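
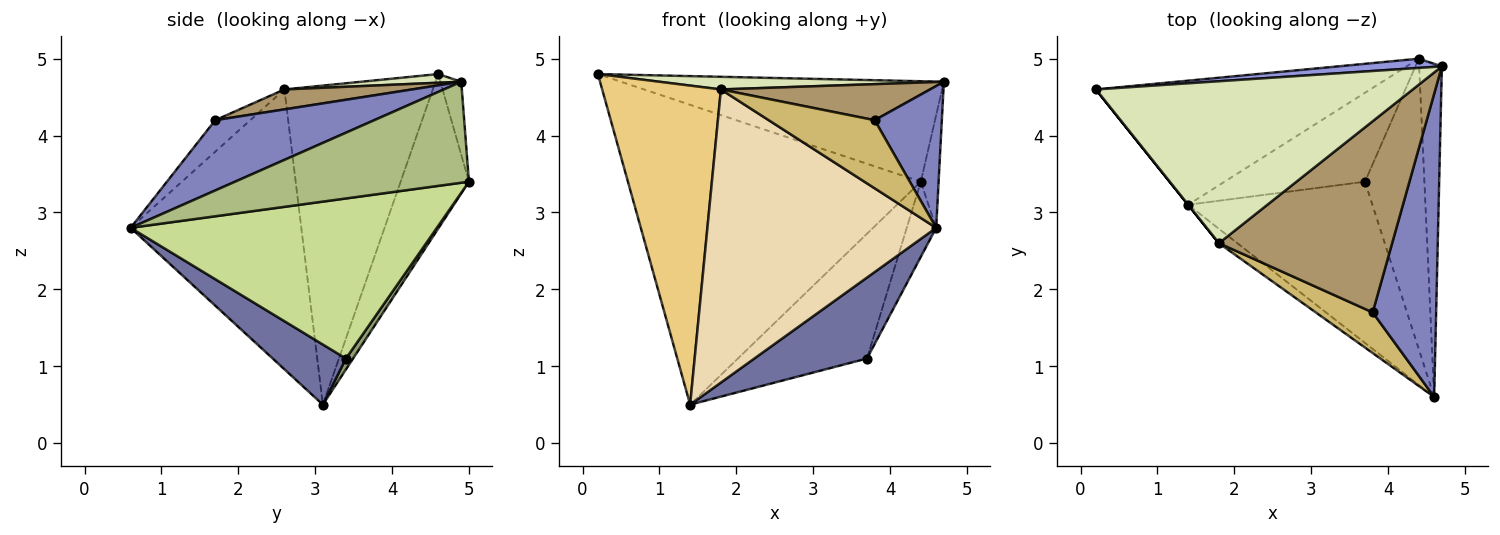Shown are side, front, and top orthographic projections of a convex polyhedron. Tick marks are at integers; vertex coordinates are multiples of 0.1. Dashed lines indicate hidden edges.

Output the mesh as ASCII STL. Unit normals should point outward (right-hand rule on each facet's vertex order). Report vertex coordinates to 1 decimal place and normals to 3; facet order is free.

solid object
 facet normal 0.280 -0.431 -0.858
  outer loop
   vertex 3.7 3.4 1.1
   vertex 4.6 0.6 2.8
   vertex 1.4 3.1 0.5
  endloop
 endfacet
 facet normal 0.708 -0.299 0.640
  outer loop
   vertex 3.8 1.7 4.2
   vertex 4.6 0.6 2.8
   vertex 4.7 4.9 4.7
  endloop
 endfacet
 facet normal -0.064 0.994 0.091
  outer loop
   vertex 4.4 5.0 3.4
   vertex 0.2 4.6 4.8
   vertex 4.7 4.9 4.7
  endloop
 endfacet
 facet normal -0.211 0.903 -0.374
  outer loop
   vertex 4.4 5.0 3.4
   vertex 1.4 3.1 0.5
   vertex 0.2 4.6 4.8
  endloop
 endfacet
 facet normal 0.045 0.814 -0.580
  outer loop
   vertex 4.4 5.0 3.4
   vertex 3.7 3.4 1.1
   vertex 1.4 3.1 0.5
  endloop
 endfacet
 facet normal 0.973 0.074 -0.219
  outer loop
   vertex 4.4 5.0 3.4
   vertex 4.7 4.9 4.7
   vertex 4.6 0.6 2.8
  endloop
 endfacet
 facet normal 0.934 0.090 -0.347
  outer loop
   vertex 4.4 5.0 3.4
   vertex 4.6 0.6 2.8
   vertex 3.7 3.4 1.1
  endloop
 endfacet
 facet normal 0.027 -0.078 0.997
  outer loop
   vertex 1.8 2.6 4.6
   vertex 4.7 4.9 4.7
   vertex 0.2 4.6 4.8
  endloop
 endfacet
 facet normal 0.112 -0.184 0.976
  outer loop
   vertex 1.8 2.6 4.6
   vertex 3.8 1.7 4.2
   vertex 4.7 4.9 4.7
  endloop
 endfacet
 facet normal -0.273 -0.826 0.493
  outer loop
   vertex 1.8 2.6 4.6
   vertex 4.6 0.6 2.8
   vertex 3.8 1.7 4.2
  endloop
 endfacet
 facet normal -0.781 -0.625 0.000
  outer loop
   vertex 1.8 2.6 4.6
   vertex 0.2 4.6 4.8
   vertex 1.4 3.1 0.5
  endloop
 endfacet
 facet normal -0.597 -0.801 -0.039
  outer loop
   vertex 1.8 2.6 4.6
   vertex 1.4 3.1 0.5
   vertex 4.6 0.6 2.8
  endloop
 endfacet
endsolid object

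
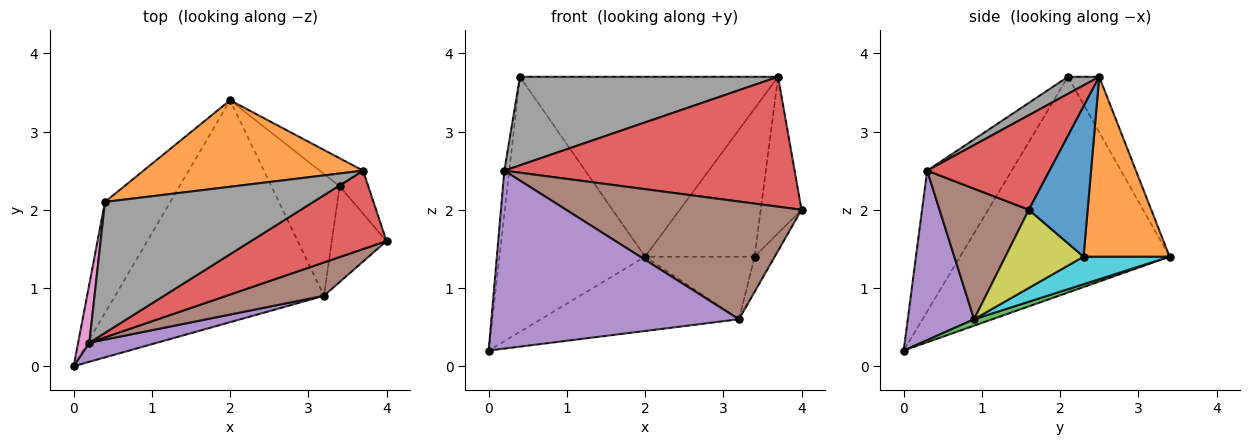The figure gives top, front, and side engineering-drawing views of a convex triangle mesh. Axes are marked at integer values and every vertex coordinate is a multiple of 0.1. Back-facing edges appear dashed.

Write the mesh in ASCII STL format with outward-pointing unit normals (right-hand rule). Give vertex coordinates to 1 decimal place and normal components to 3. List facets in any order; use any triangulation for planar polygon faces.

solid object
 facet normal -0.797 0.554 -0.241
  outer loop
   vertex 0.4 2.1 3.7
   vertex 2.0 3.4 1.4
   vertex 0.0 0.0 0.2
  endloop
 endfacet
 facet normal -0.109 0.896 0.431
  outer loop
   vertex 0.4 2.1 3.7
   vertex 3.7 2.5 3.7
   vertex 2.0 3.4 1.4
  endloop
 endfacet
 facet normal 0.029 0.317 -0.948
  outer loop
   vertex 3.2 0.9 0.6
   vertex 0.0 0.0 0.2
   vertex 2.0 3.4 1.4
  endloop
 endfacet
 facet normal 0.339 -0.805 0.486
  outer loop
   vertex 0.2 0.3 2.5
   vertex 4.0 1.6 2.0
   vertex 3.7 2.5 3.7
  endloop
 endfacet
 facet normal 0.257 -0.961 0.103
  outer loop
   vertex 0.2 0.3 2.5
   vertex 0.0 0.0 0.2
   vertex 3.2 0.9 0.6
  endloop
 endfacet
 facet normal 0.343 -0.904 0.256
  outer loop
   vertex 0.2 0.3 2.5
   vertex 3.2 0.9 0.6
   vertex 4.0 1.6 2.0
  endloop
 endfacet
 facet normal -0.995 0.058 0.079
  outer loop
   vertex 0.2 0.3 2.5
   vertex 0.4 2.1 3.7
   vertex 0.0 0.0 0.2
  endloop
 endfacet
 facet normal 0.068 -0.559 0.827
  outer loop
   vertex 0.2 0.3 2.5
   vertex 3.7 2.5 3.7
   vertex 0.4 2.1 3.7
  endloop
 endfacet
 facet normal 0.802 0.206 -0.561
  outer loop
   vertex 3.4 2.3 1.4
   vertex 4.0 1.6 2.0
   vertex 3.2 0.9 0.6
  endloop
 endfacet
 facet normal 0.338 0.430 -0.837
  outer loop
   vertex 3.4 2.3 1.4
   vertex 3.2 0.9 0.6
   vertex 2.0 3.4 1.4
  endloop
 endfacet
 facet normal 0.812 0.563 -0.155
  outer loop
   vertex 3.4 2.3 1.4
   vertex 3.7 2.5 3.7
   vertex 4.0 1.6 2.0
  endloop
 endfacet
 facet normal 0.611 0.778 -0.147
  outer loop
   vertex 3.4 2.3 1.4
   vertex 2.0 3.4 1.4
   vertex 3.7 2.5 3.7
  endloop
 endfacet
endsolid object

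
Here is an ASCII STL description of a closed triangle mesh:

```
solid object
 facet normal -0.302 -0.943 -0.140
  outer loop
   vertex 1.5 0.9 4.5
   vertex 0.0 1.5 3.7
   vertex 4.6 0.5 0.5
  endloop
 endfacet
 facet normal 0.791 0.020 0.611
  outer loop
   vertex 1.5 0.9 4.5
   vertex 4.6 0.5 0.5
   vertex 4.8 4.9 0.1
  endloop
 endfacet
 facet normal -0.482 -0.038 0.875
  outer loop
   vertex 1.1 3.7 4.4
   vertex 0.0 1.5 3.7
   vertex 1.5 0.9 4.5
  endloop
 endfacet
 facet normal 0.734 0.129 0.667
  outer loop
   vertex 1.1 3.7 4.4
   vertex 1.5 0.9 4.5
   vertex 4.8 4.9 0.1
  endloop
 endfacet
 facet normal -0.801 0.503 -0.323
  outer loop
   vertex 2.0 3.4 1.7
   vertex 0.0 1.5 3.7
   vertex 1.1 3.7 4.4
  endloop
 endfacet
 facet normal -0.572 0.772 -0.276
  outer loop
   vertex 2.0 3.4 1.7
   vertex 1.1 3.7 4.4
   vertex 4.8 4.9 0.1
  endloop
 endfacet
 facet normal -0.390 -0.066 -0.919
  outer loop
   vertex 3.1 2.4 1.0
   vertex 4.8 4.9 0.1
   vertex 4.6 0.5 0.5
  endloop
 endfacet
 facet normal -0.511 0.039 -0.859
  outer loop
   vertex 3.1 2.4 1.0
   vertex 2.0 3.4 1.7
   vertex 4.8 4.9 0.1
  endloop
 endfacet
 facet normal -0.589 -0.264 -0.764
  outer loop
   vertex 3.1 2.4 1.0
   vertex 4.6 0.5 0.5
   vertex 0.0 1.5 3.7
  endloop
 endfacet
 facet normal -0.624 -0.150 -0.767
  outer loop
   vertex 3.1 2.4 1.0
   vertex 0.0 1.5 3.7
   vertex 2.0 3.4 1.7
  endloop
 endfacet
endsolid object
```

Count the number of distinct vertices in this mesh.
7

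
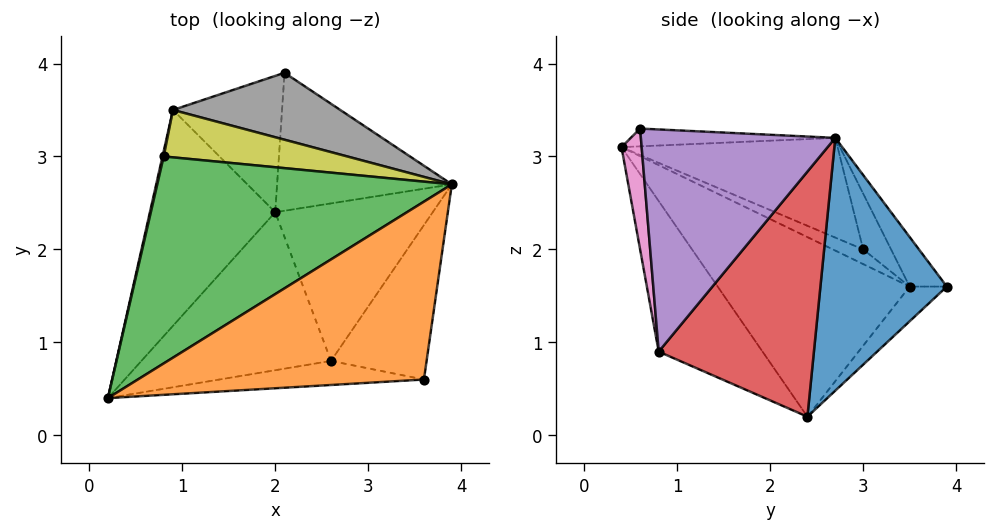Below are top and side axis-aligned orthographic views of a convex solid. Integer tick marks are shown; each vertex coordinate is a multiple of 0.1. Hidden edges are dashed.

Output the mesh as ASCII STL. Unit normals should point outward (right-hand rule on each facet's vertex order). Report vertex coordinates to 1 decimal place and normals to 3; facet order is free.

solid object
 facet normal 0.743 0.430 -0.513
  outer loop
   vertex 2.0 2.4 0.2
   vertex 2.1 3.9 1.6
   vertex 3.9 2.7 3.2
  endloop
 endfacet
 facet normal -0.062 0.056 0.996
  outer loop
   vertex 3.6 0.6 3.3
   vertex 3.9 2.7 3.2
   vertex 0.2 0.4 3.1
  endloop
 endfacet
 facet normal -0.290 0.429 0.856
  outer loop
   vertex 0.8 3.0 2.0
   vertex 0.2 0.4 3.1
   vertex 3.9 2.7 3.2
  endloop
 endfacet
 facet normal 0.839 0.079 -0.539
  outer loop
   vertex 2.6 0.8 0.9
   vertex 2.0 2.4 0.2
   vertex 3.9 2.7 3.2
  endloop
 endfacet
 facet normal 0.908 -0.148 -0.391
  outer loop
   vertex 2.6 0.8 0.9
   vertex 3.9 2.7 3.2
   vertex 3.6 0.6 3.3
  endloop
 endfacet
 facet normal -0.539 -0.499 -0.679
  outer loop
   vertex 2.6 0.8 0.9
   vertex 0.2 0.4 3.1
   vertex 2.0 2.4 0.2
  endloop
 endfacet
 facet normal 0.065 -0.992 -0.110
  outer loop
   vertex 2.6 0.8 0.9
   vertex 3.6 0.6 3.3
   vertex 0.2 0.4 3.1
  endloop
 endfacet
 facet normal -0.216 0.649 0.730
  outer loop
   vertex 0.9 3.5 1.6
   vertex 3.9 2.7 3.2
   vertex 2.1 3.9 1.6
  endloop
 endfacet
 facet normal -0.224 0.636 0.739
  outer loop
   vertex 0.9 3.5 1.6
   vertex 0.8 3.0 2.0
   vertex 3.9 2.7 3.2
  endloop
 endfacet
 facet normal -0.224 0.673 -0.705
  outer loop
   vertex 0.9 3.5 1.6
   vertex 2.1 3.9 1.6
   vertex 2.0 2.4 0.2
  endloop
 endfacet
 facet normal -0.817 -0.091 -0.570
  outer loop
   vertex 0.9 3.5 1.6
   vertex 2.0 2.4 0.2
   vertex 0.2 0.4 3.1
  endloop
 endfacet
 facet normal -0.964 0.256 0.079
  outer loop
   vertex 0.9 3.5 1.6
   vertex 0.2 0.4 3.1
   vertex 0.8 3.0 2.0
  endloop
 endfacet
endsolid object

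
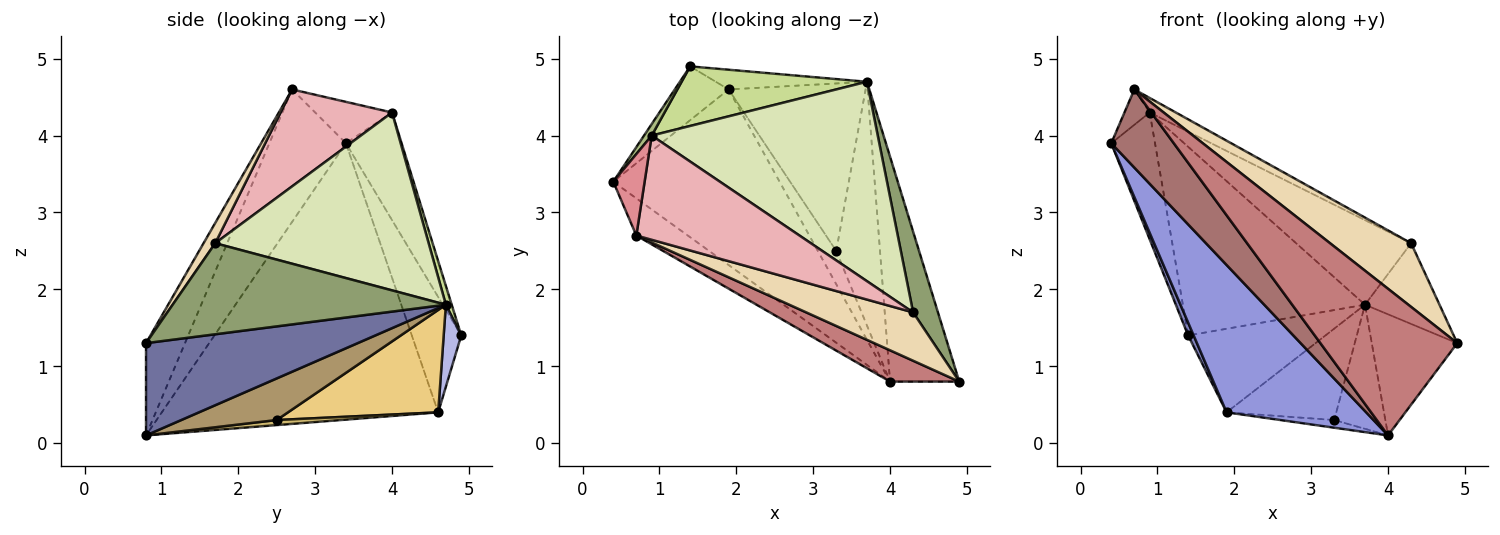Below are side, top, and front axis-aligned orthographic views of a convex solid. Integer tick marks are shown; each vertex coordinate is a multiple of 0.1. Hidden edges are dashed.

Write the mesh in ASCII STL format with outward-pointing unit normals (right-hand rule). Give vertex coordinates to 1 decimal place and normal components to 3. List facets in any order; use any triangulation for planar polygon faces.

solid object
 facet normal 0.761 0.307 -0.571
  outer loop
   vertex 3.7 4.7 1.8
   vertex 4.9 0.8 1.3
   vertex 4.0 0.8 0.1
  endloop
 endfacet
 facet normal -0.902 -0.100 -0.421
  outer loop
   vertex 1.9 4.6 0.4
   vertex 0.4 3.4 3.9
   vertex 1.4 4.9 1.4
  endloop
 endfacet
 facet normal -0.786 -0.397 -0.473
  outer loop
   vertex 1.9 4.6 0.4
   vertex 4.0 0.8 0.1
   vertex 0.4 3.4 3.9
  endloop
 endfacet
 facet normal 0.124 0.966 -0.228
  outer loop
   vertex 1.9 4.6 0.4
   vertex 1.4 4.9 1.4
   vertex 3.7 4.7 1.8
  endloop
 endfacet
 facet normal 0.933 0.254 0.254
  outer loop
   vertex 4.3 1.7 2.6
   vertex 4.9 0.8 1.3
   vertex 3.7 4.7 1.8
  endloop
 endfacet
 facet normal -0.785 0.617 0.056
  outer loop
   vertex 0.9 4.0 4.3
   vertex 1.4 4.9 1.4
   vertex 0.4 3.4 3.9
  endloop
 endfacet
 facet normal 0.031 0.953 0.301
  outer loop
   vertex 0.9 4.0 4.3
   vertex 3.7 4.7 1.8
   vertex 1.4 4.9 1.4
  endloop
 endfacet
 facet normal 0.587 0.316 0.746
  outer loop
   vertex 0.9 4.0 4.3
   vertex 4.3 1.7 2.6
   vertex 3.7 4.7 1.8
  endloop
 endfacet
 facet normal 0.646 0.346 -0.680
  outer loop
   vertex 3.3 2.5 0.3
   vertex 3.7 4.7 1.8
   vertex 4.0 0.8 0.1
  endloop
 endfacet
 facet normal 0.259 0.217 -0.941
  outer loop
   vertex 3.3 2.5 0.3
   vertex 4.0 0.8 0.1
   vertex 1.9 4.6 0.4
  endloop
 endfacet
 facet normal 0.549 0.401 -0.734
  outer loop
   vertex 3.3 2.5 0.3
   vertex 1.9 4.6 0.4
   vertex 3.7 4.7 1.8
  endloop
 endfacet
 facet normal 0.114 -0.792 0.600
  outer loop
   vertex 0.7 2.7 4.6
   vertex 4.9 0.8 1.3
   vertex 4.3 1.7 2.6
  endloop
 endfacet
 facet normal -0.742 -0.606 -0.288
  outer loop
   vertex 0.7 2.7 4.6
   vertex 0.4 3.4 3.9
   vertex 4.0 0.8 0.1
  endloop
 endfacet
 facet normal -0.268 -0.942 0.201
  outer loop
   vertex 0.7 2.7 4.6
   vertex 4.0 0.8 0.1
   vertex 4.9 0.8 1.3
  endloop
 endfacet
 facet normal -0.771 0.253 0.584
  outer loop
   vertex 0.7 2.7 4.6
   vertex 0.9 4.0 4.3
   vertex 0.4 3.4 3.9
  endloop
 endfacet
 facet normal 0.507 0.119 0.854
  outer loop
   vertex 0.7 2.7 4.6
   vertex 4.3 1.7 2.6
   vertex 0.9 4.0 4.3
  endloop
 endfacet
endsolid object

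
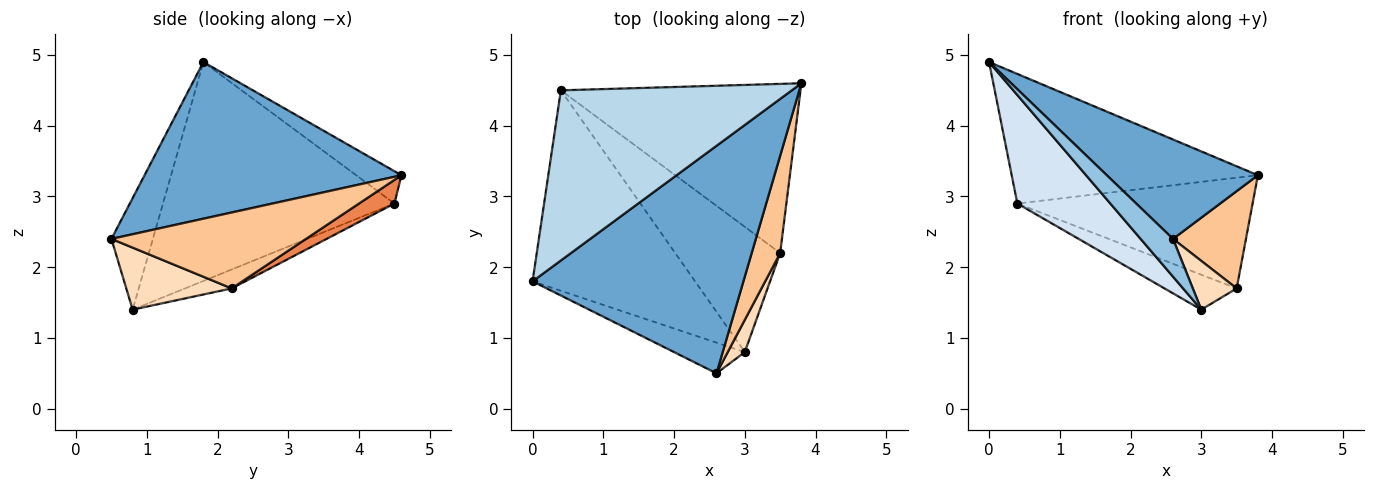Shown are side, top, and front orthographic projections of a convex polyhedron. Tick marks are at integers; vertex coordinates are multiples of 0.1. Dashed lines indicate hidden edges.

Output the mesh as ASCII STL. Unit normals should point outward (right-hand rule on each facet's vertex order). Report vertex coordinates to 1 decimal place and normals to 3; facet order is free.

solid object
 facet normal 0.563 -0.331 0.757
  outer loop
   vertex 2.6 0.5 2.4
   vertex 3.8 4.6 3.3
   vertex 0.0 1.8 4.9
  endloop
 endfacet
 facet normal -0.705 -0.550 -0.447
  outer loop
   vertex 3.0 0.8 1.4
   vertex 2.6 0.5 2.4
   vertex 0.0 1.8 4.9
  endloop
 endfacet
 facet normal -0.111 0.602 0.791
  outer loop
   vertex 0.4 4.5 2.9
   vertex 0.0 1.8 4.9
   vertex 3.8 4.6 3.3
  endloop
 endfacet
 facet normal -0.764 -0.307 -0.567
  outer loop
   vertex 0.4 4.5 2.9
   vertex 3.0 0.8 1.4
   vertex 0.0 1.8 4.9
  endloop
 endfacet
 facet normal 0.082 0.546 -0.834
  outer loop
   vertex 3.5 2.2 1.7
   vertex 0.4 4.5 2.9
   vertex 3.8 4.6 3.3
  endloop
 endfacet
 facet normal -0.171 0.264 -0.949
  outer loop
   vertex 3.5 2.2 1.7
   vertex 3.0 0.8 1.4
   vertex 0.4 4.5 2.9
  endloop
 endfacet
 facet normal 0.883 -0.331 0.331
  outer loop
   vertex 3.5 2.2 1.7
   vertex 3.8 4.6 3.3
   vertex 2.6 0.5 2.4
  endloop
 endfacet
 facet normal 0.895 -0.372 0.246
  outer loop
   vertex 3.5 2.2 1.7
   vertex 2.6 0.5 2.4
   vertex 3.0 0.8 1.4
  endloop
 endfacet
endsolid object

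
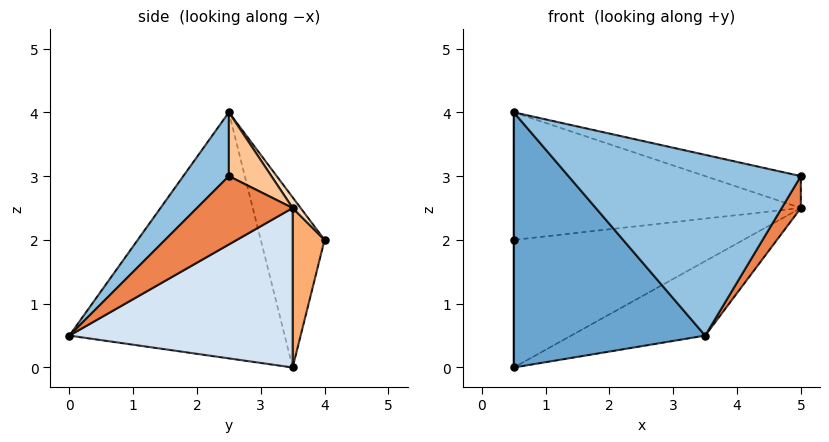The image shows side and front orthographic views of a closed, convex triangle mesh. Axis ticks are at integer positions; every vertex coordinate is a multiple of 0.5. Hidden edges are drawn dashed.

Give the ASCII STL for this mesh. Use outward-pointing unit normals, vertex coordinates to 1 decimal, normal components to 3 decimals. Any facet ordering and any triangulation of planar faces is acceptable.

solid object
 facet normal -0.737 -0.655 -0.164
  outer loop
   vertex 0.5 2.5 4.0
   vertex 0.5 3.5 0.0
   vertex 3.5 0.0 0.5
  endloop
 endfacet
 facet normal 0.145 -0.742 0.655
  outer loop
   vertex 0.5 2.5 4.0
   vertex 3.5 0.0 0.5
   vertex 5.0 2.5 3.0
  endloop
 endfacet
 facet normal -1.000 0.000 0.000
  outer loop
   vertex 0.5 4.0 2.0
   vertex 0.5 3.5 0.0
   vertex 0.5 2.5 4.0
  endloop
 endfacet
 facet normal 0.466 0.280 -0.839
  outer loop
   vertex 5.0 3.5 2.5
   vertex 3.5 0.0 0.5
   vertex 0.5 3.5 0.0
  endloop
 endfacet
 facet normal 0.913 -0.183 -0.365
  outer loop
   vertex 5.0 3.5 2.5
   vertex 5.0 2.5 3.0
   vertex 3.5 0.0 0.5
  endloop
 endfacet
 facet normal 0.134 0.961 -0.240
  outer loop
   vertex 5.0 3.5 2.5
   vertex 0.5 3.5 0.0
   vertex 0.5 4.0 2.0
  endloop
 endfacet
 facet normal 0.195 0.439 0.877
  outer loop
   vertex 5.0 3.5 2.5
   vertex 0.5 2.5 4.0
   vertex 5.0 2.5 3.0
  endloop
 endfacet
 facet normal 0.022 0.800 0.600
  outer loop
   vertex 5.0 3.5 2.5
   vertex 0.5 4.0 2.0
   vertex 0.5 2.5 4.0
  endloop
 endfacet
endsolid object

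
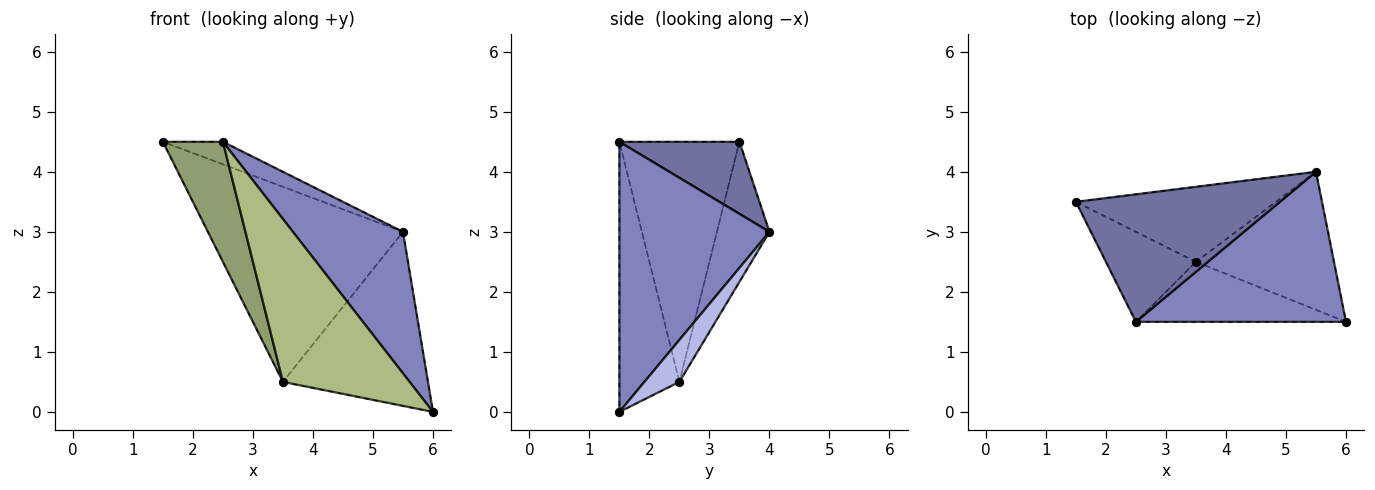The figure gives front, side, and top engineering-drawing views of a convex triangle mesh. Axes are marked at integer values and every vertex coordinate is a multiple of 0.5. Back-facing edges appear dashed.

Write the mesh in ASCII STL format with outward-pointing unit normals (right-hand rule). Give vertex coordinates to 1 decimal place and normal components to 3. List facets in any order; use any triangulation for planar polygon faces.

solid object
 facet normal 0.328 0.164 0.930
  outer loop
   vertex 2.5 1.5 4.5
   vertex 5.5 4.0 3.0
   vertex 1.5 3.5 4.5
  endloop
 endfacet
 facet normal 0.683 -0.501 0.531
  outer loop
   vertex 2.5 1.5 4.5
   vertex 6.0 1.5 0.0
   vertex 5.5 4.0 3.0
  endloop
 endfacet
 facet normal -0.244 0.905 -0.348
  outer loop
   vertex 3.5 2.5 0.5
   vertex 1.5 3.5 4.5
   vertex 5.5 4.0 3.0
  endloop
 endfacet
 facet normal 0.186 0.770 -0.611
  outer loop
   vertex 3.5 2.5 0.5
   vertex 5.5 4.0 3.0
   vertex 6.0 1.5 0.0
  endloop
 endfacet
 facet normal -0.848 -0.424 -0.318
  outer loop
   vertex 3.5 2.5 0.5
   vertex 2.5 1.5 4.5
   vertex 1.5 3.5 4.5
  endloop
 endfacet
 facet normal -0.406 -0.857 -0.316
  outer loop
   vertex 3.5 2.5 0.5
   vertex 6.0 1.5 0.0
   vertex 2.5 1.5 4.5
  endloop
 endfacet
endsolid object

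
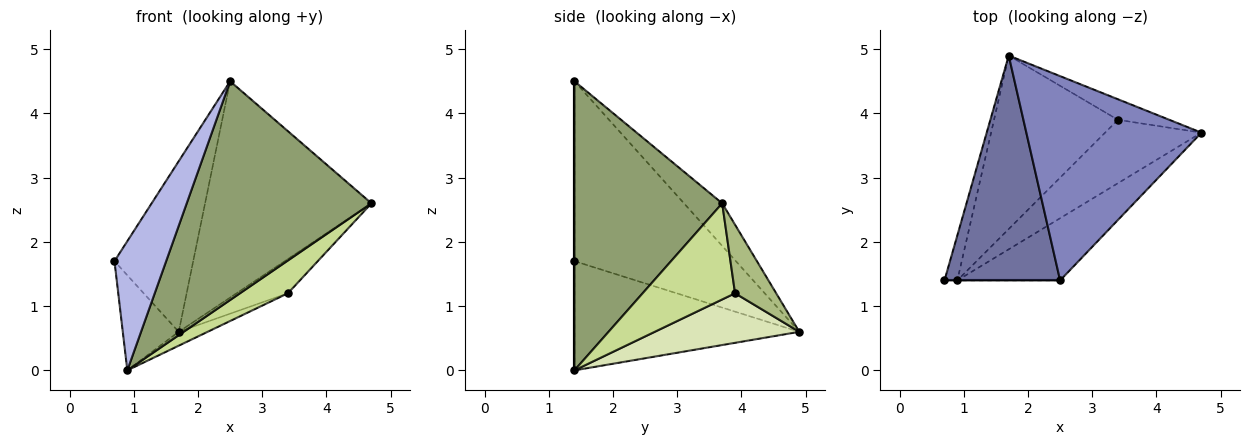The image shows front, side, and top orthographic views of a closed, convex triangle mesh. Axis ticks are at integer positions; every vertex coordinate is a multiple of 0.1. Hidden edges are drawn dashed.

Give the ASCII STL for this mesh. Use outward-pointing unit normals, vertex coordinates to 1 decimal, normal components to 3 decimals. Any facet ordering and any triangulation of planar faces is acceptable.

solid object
 facet normal -0.778 0.380 0.500
  outer loop
   vertex 2.5 1.4 4.5
   vertex 1.7 4.9 0.6
   vertex 0.7 1.4 1.7
  endloop
 endfacet
 facet normal -0.165 0.717 0.677
  outer loop
   vertex 2.5 1.4 4.5
   vertex 4.7 3.7 2.6
   vertex 1.7 4.9 0.6
  endloop
 endfacet
 facet normal -0.964 0.240 -0.113
  outer loop
   vertex 0.9 1.4 0.0
   vertex 0.7 1.4 1.7
   vertex 1.7 4.9 0.6
  endloop
 endfacet
 facet normal 0.000 -1.000 0.000
  outer loop
   vertex 0.9 1.4 0.0
   vertex 2.5 1.4 4.5
   vertex 0.7 1.4 1.7
  endloop
 endfacet
 facet normal 0.610 -0.762 -0.217
  outer loop
   vertex 0.9 1.4 0.0
   vertex 4.7 3.7 2.6
   vertex 2.5 1.4 4.5
  endloop
 endfacet
 facet normal 0.566 0.707 -0.424
  outer loop
   vertex 3.4 3.9 1.2
   vertex 1.7 4.9 0.6
   vertex 4.7 3.7 2.6
  endloop
 endfacet
 facet normal 0.663 -0.344 -0.665
  outer loop
   vertex 3.4 3.9 1.2
   vertex 4.7 3.7 2.6
   vertex 0.9 1.4 0.0
  endloop
 endfacet
 facet normal 0.370 0.074 -0.926
  outer loop
   vertex 3.4 3.9 1.2
   vertex 0.9 1.4 0.0
   vertex 1.7 4.9 0.6
  endloop
 endfacet
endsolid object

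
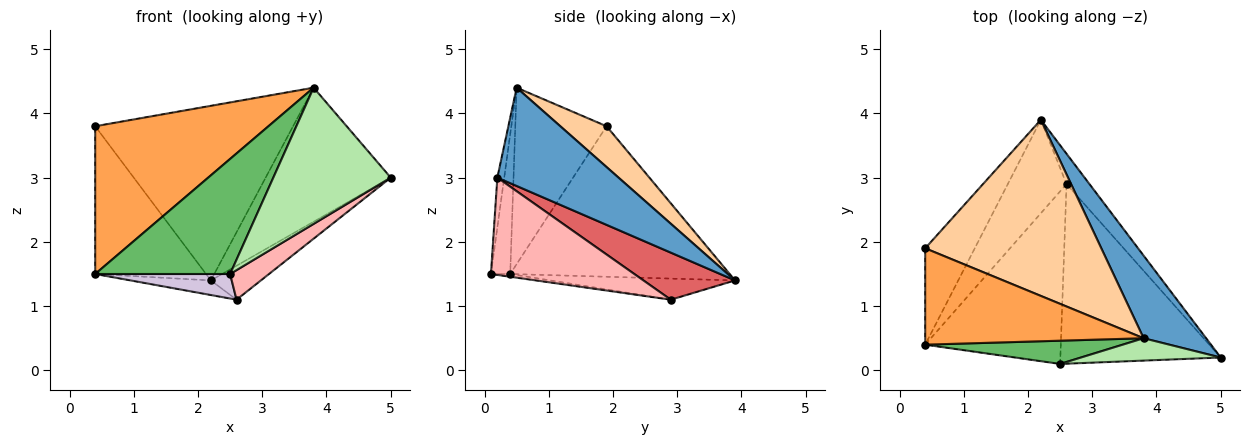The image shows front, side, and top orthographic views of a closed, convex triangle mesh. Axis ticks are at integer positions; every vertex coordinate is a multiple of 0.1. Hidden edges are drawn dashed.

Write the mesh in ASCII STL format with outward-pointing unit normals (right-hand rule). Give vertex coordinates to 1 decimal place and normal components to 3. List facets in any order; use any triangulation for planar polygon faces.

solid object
 facet normal 0.636 0.657 0.405
  outer loop
   vertex 3.8 0.5 4.4
   vertex 5.0 0.2 3.0
   vertex 2.2 3.9 1.4
  endloop
 endfacet
 facet normal -0.856 0.432 -0.282
  outer loop
   vertex 0.4 1.9 3.8
   vertex 2.2 3.9 1.4
   vertex 0.4 0.4 1.5
  endloop
 endfacet
 facet normal -0.404 -0.766 0.500
  outer loop
   vertex 0.4 1.9 3.8
   vertex 0.4 0.4 1.5
   vertex 3.8 0.5 4.4
  endloop
 endfacet
 facet normal 0.162 0.695 0.701
  outer loop
   vertex 0.4 1.9 3.8
   vertex 3.8 0.5 4.4
   vertex 2.2 3.9 1.4
  endloop
 endfacet
 facet normal -0.139 -0.971 0.196
  outer loop
   vertex 2.5 0.1 1.5
   vertex 3.8 0.5 4.4
   vertex 0.4 0.4 1.5
  endloop
 endfacet
 facet normal -0.058 -0.985 0.162
  outer loop
   vertex 2.5 0.1 1.5
   vertex 5.0 0.2 3.0
   vertex 3.8 0.5 4.4
  endloop
 endfacet
 facet normal 0.807 0.441 -0.393
  outer loop
   vertex 2.6 2.9 1.1
   vertex 2.2 3.9 1.4
   vertex 5.0 0.2 3.0
  endloop
 endfacet
 facet normal 0.514 -0.139 -0.847
  outer loop
   vertex 2.6 2.9 1.1
   vertex 5.0 0.2 3.0
   vertex 2.5 0.1 1.5
  endloop
 endfacet
 facet normal -0.335 0.145 -0.931
  outer loop
   vertex 2.6 2.9 1.1
   vertex 0.4 0.4 1.5
   vertex 2.2 3.9 1.4
  endloop
 endfacet
 facet normal -0.020 -0.141 -0.990
  outer loop
   vertex 2.6 2.9 1.1
   vertex 2.5 0.1 1.5
   vertex 0.4 0.4 1.5
  endloop
 endfacet
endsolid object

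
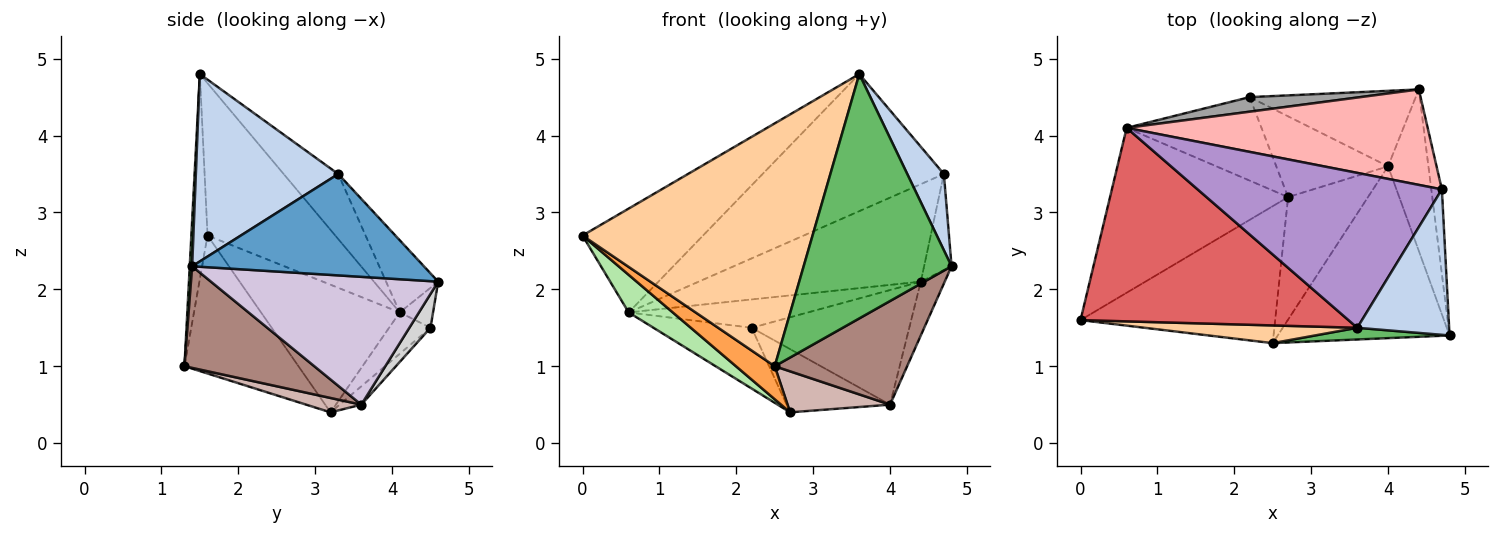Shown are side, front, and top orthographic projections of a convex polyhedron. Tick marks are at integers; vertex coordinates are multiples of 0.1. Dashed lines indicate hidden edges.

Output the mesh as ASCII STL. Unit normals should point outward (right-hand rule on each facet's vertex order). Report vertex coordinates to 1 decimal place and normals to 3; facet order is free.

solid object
 facet normal 0.988 0.117 -0.103
  outer loop
   vertex 4.7 3.3 3.5
   vertex 4.8 1.4 2.3
   vertex 4.4 4.6 2.1
  endloop
 endfacet
 facet normal 0.875 -0.225 0.429
  outer loop
   vertex 4.7 3.3 3.5
   vertex 3.6 1.5 4.8
   vertex 4.8 1.4 2.3
  endloop
 endfacet
 facet normal -0.567 -0.193 -0.800
  outer loop
   vertex 2.5 1.3 1.0
   vertex 0.0 1.6 2.7
   vertex 2.7 3.2 0.4
  endloop
 endfacet
 facet normal -0.070 -0.995 0.073
  outer loop
   vertex 2.5 1.3 1.0
   vertex 3.6 1.5 4.8
   vertex 0.0 1.6 2.7
  endloop
 endfacet
 facet normal 0.016 -0.999 0.048
  outer loop
   vertex 2.5 1.3 1.0
   vertex 4.8 1.4 2.3
   vertex 3.6 1.5 4.8
  endloop
 endfacet
 facet normal -0.573 -0.182 -0.799
  outer loop
   vertex 0.6 4.1 1.7
   vertex 2.7 3.2 0.4
   vertex 0.0 1.6 2.7
  endloop
 endfacet
 facet normal -0.448 0.423 0.788
  outer loop
   vertex 0.6 4.1 1.7
   vertex 0.0 1.6 2.7
   vertex 3.6 1.5 4.8
  endloop
 endfacet
 facet normal -0.165 0.705 0.690
  outer loop
   vertex 0.6 4.1 1.7
   vertex 4.7 3.3 3.5
   vertex 4.4 4.6 2.1
  endloop
 endfacet
 facet normal -0.196 0.650 0.734
  outer loop
   vertex 0.6 4.1 1.7
   vertex 3.6 1.5 4.8
   vertex 4.7 3.3 3.5
  endloop
 endfacet
 facet normal 0.949 0.100 -0.300
  outer loop
   vertex 4.0 3.6 0.5
   vertex 4.4 4.6 2.1
   vertex 4.8 1.4 2.3
  endloop
 endfacet
 facet normal 0.452 -0.461 -0.764
  outer loop
   vertex 4.0 3.6 0.5
   vertex 4.8 1.4 2.3
   vertex 2.5 1.3 1.0
  endloop
 endfacet
 facet normal 0.168 -0.313 -0.935
  outer loop
   vertex 4.0 3.6 0.5
   vertex 2.5 1.3 1.0
   vertex 2.7 3.2 0.4
  endloop
 endfacet
 facet normal -0.241 0.571 -0.785
  outer loop
   vertex 2.2 4.5 1.5
   vertex 2.7 3.2 0.4
   vertex 0.6 4.1 1.7
  endloop
 endfacet
 facet normal -0.128 0.611 -0.781
  outer loop
   vertex 2.2 4.5 1.5
   vertex 4.0 3.6 0.5
   vertex 2.7 3.2 0.4
  endloop
 endfacet
 facet normal -0.163 0.877 0.451
  outer loop
   vertex 2.2 4.5 1.5
   vertex 0.6 4.1 1.7
   vertex 4.4 4.6 2.1
  endloop
 endfacet
 facet normal 0.111 0.830 -0.547
  outer loop
   vertex 2.2 4.5 1.5
   vertex 4.4 4.6 2.1
   vertex 4.0 3.6 0.5
  endloop
 endfacet
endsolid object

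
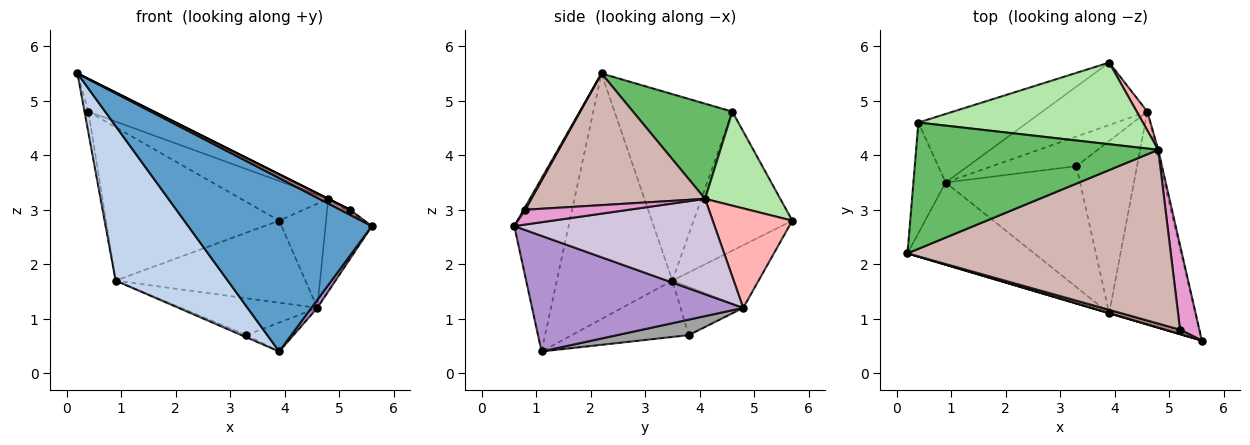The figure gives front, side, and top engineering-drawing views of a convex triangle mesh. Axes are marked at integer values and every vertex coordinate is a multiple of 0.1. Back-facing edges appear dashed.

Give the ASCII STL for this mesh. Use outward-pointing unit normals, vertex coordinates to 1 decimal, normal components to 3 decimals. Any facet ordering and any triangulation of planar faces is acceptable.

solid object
 facet normal -0.284 -0.959 0.001
  outer loop
   vertex 3.9 1.1 0.4
   vertex 5.6 0.6 2.7
   vertex 0.2 2.2 5.5
  endloop
 endfacet
 facet normal -0.673 -0.653 -0.347
  outer loop
   vertex 0.9 3.5 1.7
   vertex 3.9 1.1 0.4
   vertex 0.2 2.2 5.5
  endloop
 endfacet
 facet normal -0.985 0.032 -0.170
  outer loop
   vertex 0.4 4.6 4.8
   vertex 0.9 3.5 1.7
   vertex 0.2 2.2 5.5
  endloop
 endfacet
 facet normal -0.461 0.810 -0.362
  outer loop
   vertex 0.4 4.6 4.8
   vertex 3.9 5.7 2.8
   vertex 0.9 3.5 1.7
  endloop
 endfacet
 facet normal 0.356 0.234 0.905
  outer loop
   vertex 0.4 4.6 4.8
   vertex 0.2 2.2 5.5
   vertex 4.8 4.1 3.2
  endloop
 endfacet
 facet normal 0.353 0.409 0.842
  outer loop
   vertex 0.4 4.6 4.8
   vertex 4.8 4.1 3.2
   vertex 3.9 5.7 2.8
  endloop
 endfacet
 facet normal -0.340 0.748 -0.570
  outer loop
   vertex 4.6 4.8 1.2
   vertex 0.9 3.5 1.7
   vertex 3.9 5.7 2.8
  endloop
 endfacet
 facet normal 0.858 0.505 0.091
  outer loop
   vertex 4.6 4.8 1.2
   vertex 3.9 5.7 2.8
   vertex 4.8 4.1 3.2
  endloop
 endfacet
 facet normal 0.802 -0.022 -0.597
  outer loop
   vertex 4.6 4.8 1.2
   vertex 5.6 0.6 2.7
   vertex 3.9 1.1 0.4
  endloop
 endfacet
 facet normal 0.974 0.225 -0.019
  outer loop
   vertex 4.6 4.8 1.2
   vertex 4.8 4.1 3.2
   vertex 5.6 0.6 2.7
  endloop
 endfacet
 facet normal 0.119 -0.745 0.656
  outer loop
   vertex 5.2 0.8 3.0
   vertex 0.2 2.2 5.5
   vertex 5.6 0.6 2.7
  endloop
 endfacet
 facet normal 0.447 0.000 0.894
  outer loop
   vertex 5.2 0.8 3.0
   vertex 4.8 4.1 3.2
   vertex 0.2 2.2 5.5
  endloop
 endfacet
 facet normal 0.608 0.026 0.794
  outer loop
   vertex 5.2 0.8 3.0
   vertex 5.6 0.6 2.7
   vertex 4.8 4.1 3.2
  endloop
 endfacet
 facet normal -0.386 0.017 -0.922
  outer loop
   vertex 3.3 3.8 0.7
   vertex 3.9 1.1 0.4
   vertex 0.9 3.5 1.7
  endloop
 endfacet
 facet normal 0.244 0.161 -0.956
  outer loop
   vertex 3.3 3.8 0.7
   vertex 4.6 4.8 1.2
   vertex 3.9 1.1 0.4
  endloop
 endfacet
 facet normal -0.337 0.734 -0.590
  outer loop
   vertex 3.3 3.8 0.7
   vertex 0.9 3.5 1.7
   vertex 4.6 4.8 1.2
  endloop
 endfacet
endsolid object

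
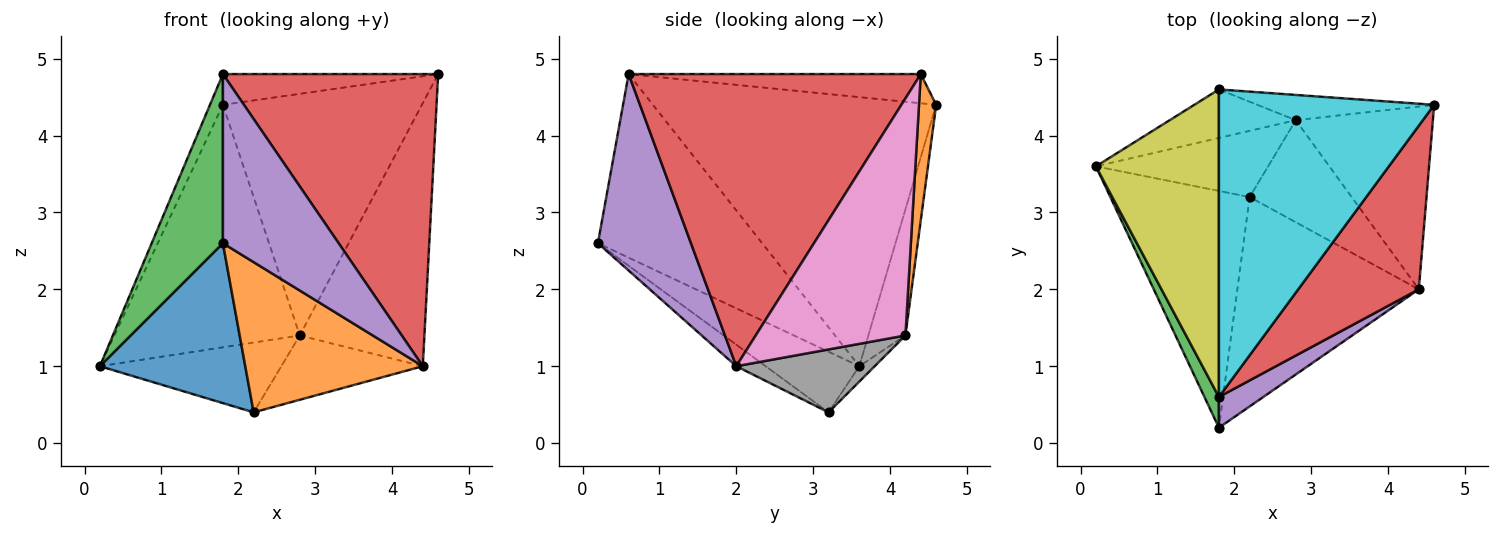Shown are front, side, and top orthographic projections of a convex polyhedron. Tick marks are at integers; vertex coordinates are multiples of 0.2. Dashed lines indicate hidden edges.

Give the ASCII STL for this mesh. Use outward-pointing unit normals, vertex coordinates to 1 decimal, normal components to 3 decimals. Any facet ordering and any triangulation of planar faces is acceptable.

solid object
 facet normal -0.339 -0.526 -0.780
  outer loop
   vertex 2.2 3.2 0.4
   vertex 1.8 0.2 2.6
   vertex 0.2 3.6 1.0
  endloop
 endfacet
 facet normal -0.096 -0.580 -0.809
  outer loop
   vertex 4.4 2.0 1.0
   vertex 1.8 0.2 2.6
   vertex 2.2 3.2 0.4
  endloop
 endfacet
 facet normal -0.915 -0.397 0.072
  outer loop
   vertex 1.8 0.6 4.8
   vertex 0.2 3.6 1.0
   vertex 1.8 0.2 2.6
  endloop
 endfacet
 facet normal 0.764 -0.563 0.315
  outer loop
   vertex 1.8 0.6 4.8
   vertex 4.4 2.0 1.0
   vertex 4.6 4.4 4.8
  endloop
 endfacet
 facet normal 0.620 -0.772 0.140
  outer loop
   vertex 1.8 0.6 4.8
   vertex 1.8 0.2 2.6
   vertex 4.4 2.0 1.0
  endloop
 endfacet
 facet normal -0.061 0.724 -0.687
  outer loop
   vertex 2.8 4.2 1.4
   vertex 2.2 3.2 0.4
   vertex 0.2 3.6 1.0
  endloop
 endfacet
 facet normal 0.702 0.585 -0.406
  outer loop
   vertex 2.8 4.2 1.4
   vertex 4.6 4.4 4.8
   vertex 4.4 2.0 1.0
  endloop
 endfacet
 facet normal 0.462 0.473 -0.750
  outer loop
   vertex 2.8 4.2 1.4
   vertex 4.4 2.0 1.0
   vertex 2.2 3.2 0.4
  endloop
 endfacet
 facet normal -0.909 0.042 0.415
  outer loop
   vertex 1.8 4.6 4.4
   vertex 0.2 3.6 1.0
   vertex 1.8 0.6 4.8
  endloop
 endfacet
 facet normal -0.134 0.099 0.986
  outer loop
   vertex 1.8 4.6 4.4
   vertex 1.8 0.6 4.8
   vertex 4.6 4.4 4.8
  endloop
 endfacet
 facet normal -0.192 0.962 -0.192
  outer loop
   vertex 1.8 4.6 4.4
   vertex 2.8 4.2 1.4
   vertex 0.2 3.6 1.0
  endloop
 endfacet
 facet normal 0.086 0.991 -0.104
  outer loop
   vertex 1.8 4.6 4.4
   vertex 4.6 4.4 4.8
   vertex 2.8 4.2 1.4
  endloop
 endfacet
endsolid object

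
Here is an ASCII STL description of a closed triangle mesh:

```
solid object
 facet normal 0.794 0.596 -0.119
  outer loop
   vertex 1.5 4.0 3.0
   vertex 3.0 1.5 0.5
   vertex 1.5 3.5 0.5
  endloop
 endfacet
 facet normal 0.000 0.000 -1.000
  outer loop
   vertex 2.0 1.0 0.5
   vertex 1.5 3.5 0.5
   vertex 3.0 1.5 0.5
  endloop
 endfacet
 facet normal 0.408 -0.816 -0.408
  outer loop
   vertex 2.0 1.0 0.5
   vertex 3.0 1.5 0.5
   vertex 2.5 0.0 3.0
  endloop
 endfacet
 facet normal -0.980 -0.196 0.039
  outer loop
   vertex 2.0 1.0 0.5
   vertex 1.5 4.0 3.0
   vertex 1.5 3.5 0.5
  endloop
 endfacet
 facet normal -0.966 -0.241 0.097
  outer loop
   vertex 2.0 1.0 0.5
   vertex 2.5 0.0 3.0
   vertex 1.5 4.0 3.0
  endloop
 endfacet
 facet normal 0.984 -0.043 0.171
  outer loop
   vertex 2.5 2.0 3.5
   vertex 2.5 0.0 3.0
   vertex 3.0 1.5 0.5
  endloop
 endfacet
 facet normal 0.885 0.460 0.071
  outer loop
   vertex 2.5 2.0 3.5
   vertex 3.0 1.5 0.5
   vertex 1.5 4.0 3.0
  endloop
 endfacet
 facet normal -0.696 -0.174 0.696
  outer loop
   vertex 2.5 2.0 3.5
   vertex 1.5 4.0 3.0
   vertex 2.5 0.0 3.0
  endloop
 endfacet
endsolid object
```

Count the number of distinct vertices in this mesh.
6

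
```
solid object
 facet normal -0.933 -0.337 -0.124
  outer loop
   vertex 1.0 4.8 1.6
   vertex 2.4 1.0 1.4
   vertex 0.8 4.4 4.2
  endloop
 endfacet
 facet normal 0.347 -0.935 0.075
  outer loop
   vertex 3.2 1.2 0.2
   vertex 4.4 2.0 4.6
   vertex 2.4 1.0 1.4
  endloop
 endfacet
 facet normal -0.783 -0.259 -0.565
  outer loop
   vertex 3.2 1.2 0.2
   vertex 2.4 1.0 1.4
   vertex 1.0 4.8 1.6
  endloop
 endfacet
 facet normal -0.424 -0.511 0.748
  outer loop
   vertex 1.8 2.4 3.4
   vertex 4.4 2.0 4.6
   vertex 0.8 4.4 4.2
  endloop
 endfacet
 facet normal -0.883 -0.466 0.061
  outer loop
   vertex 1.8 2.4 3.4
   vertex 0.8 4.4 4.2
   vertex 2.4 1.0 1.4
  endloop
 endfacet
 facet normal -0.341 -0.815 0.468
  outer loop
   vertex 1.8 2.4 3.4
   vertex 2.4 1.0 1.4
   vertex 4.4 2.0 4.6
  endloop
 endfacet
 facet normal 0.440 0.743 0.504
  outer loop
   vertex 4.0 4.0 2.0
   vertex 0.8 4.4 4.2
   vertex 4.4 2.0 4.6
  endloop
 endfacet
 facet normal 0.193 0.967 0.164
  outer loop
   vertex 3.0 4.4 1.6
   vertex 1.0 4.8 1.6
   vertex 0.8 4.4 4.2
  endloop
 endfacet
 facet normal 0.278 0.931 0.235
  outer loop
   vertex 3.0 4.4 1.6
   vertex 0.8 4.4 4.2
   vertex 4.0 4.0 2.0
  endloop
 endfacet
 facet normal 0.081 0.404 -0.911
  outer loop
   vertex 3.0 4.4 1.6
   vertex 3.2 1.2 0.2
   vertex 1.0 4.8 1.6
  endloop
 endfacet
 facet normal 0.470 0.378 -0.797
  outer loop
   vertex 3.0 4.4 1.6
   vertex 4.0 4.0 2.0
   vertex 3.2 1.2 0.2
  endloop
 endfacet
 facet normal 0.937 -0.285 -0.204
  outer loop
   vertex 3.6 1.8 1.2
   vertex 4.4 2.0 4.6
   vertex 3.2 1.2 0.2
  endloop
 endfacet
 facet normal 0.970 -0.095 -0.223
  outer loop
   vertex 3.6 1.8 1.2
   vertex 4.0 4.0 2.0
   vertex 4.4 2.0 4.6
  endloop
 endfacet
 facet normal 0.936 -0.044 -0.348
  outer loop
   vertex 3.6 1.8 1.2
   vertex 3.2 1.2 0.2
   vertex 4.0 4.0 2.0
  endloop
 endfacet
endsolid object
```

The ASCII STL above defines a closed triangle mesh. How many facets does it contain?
14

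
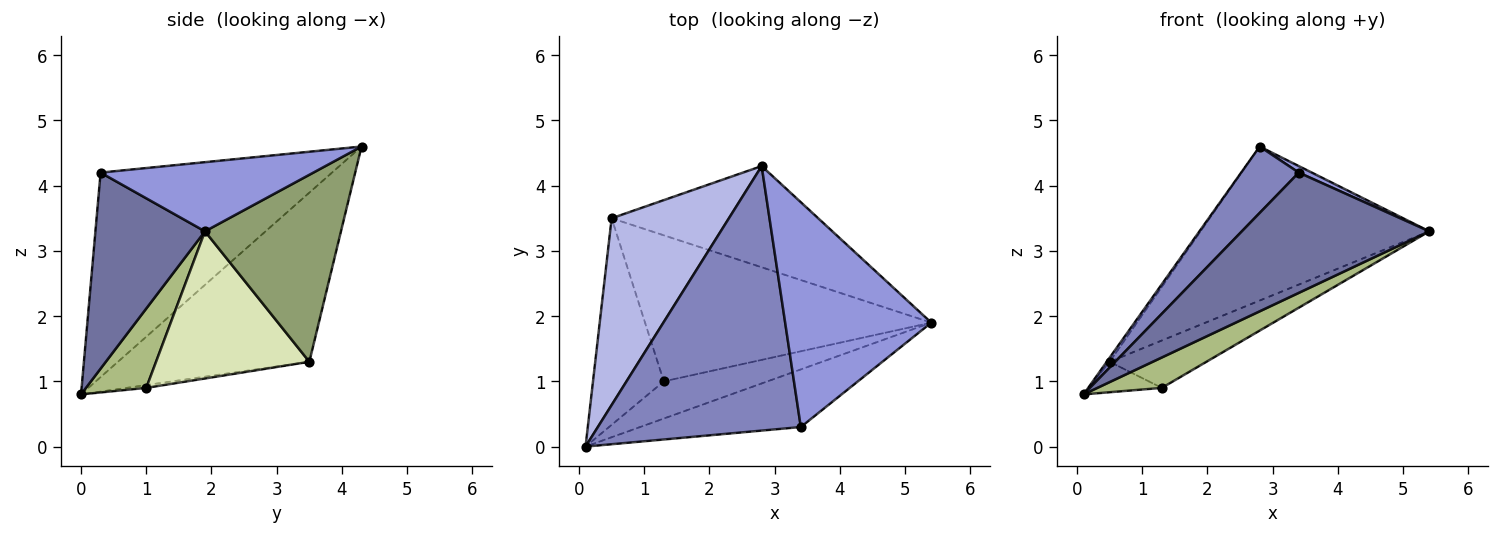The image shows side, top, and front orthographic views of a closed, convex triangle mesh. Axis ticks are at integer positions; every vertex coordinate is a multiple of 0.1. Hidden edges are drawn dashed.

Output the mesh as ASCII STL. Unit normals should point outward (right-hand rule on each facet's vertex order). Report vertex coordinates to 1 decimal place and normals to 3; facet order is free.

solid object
 facet normal 0.466 -0.798 -0.382
  outer loop
   vertex 3.4 0.3 4.2
   vertex 0.1 0.0 0.8
   vertex 5.4 1.9 3.3
  endloop
 endfacet
 facet normal -0.699 -0.174 0.694
  outer loop
   vertex 3.4 0.3 4.2
   vertex 2.8 4.3 4.6
   vertex 0.1 0.0 0.8
  endloop
 endfacet
 facet normal 0.428 -0.026 0.904
  outer loop
   vertex 3.4 0.3 4.2
   vertex 5.4 1.9 3.3
   vertex 2.8 4.3 4.6
  endloop
 endfacet
 facet normal -0.822 0.013 0.570
  outer loop
   vertex 0.5 3.5 1.3
   vertex 0.1 0.0 0.8
   vertex 2.8 4.3 4.6
  endloop
 endfacet
 facet normal 0.445 0.748 -0.492
  outer loop
   vertex 0.5 3.5 1.3
   vertex 2.8 4.3 4.6
   vertex 5.4 1.9 3.3
  endloop
 endfacet
 facet normal 0.509 -0.545 -0.666
  outer loop
   vertex 1.3 1.0 0.9
   vertex 5.4 1.9 3.3
   vertex 0.1 0.0 0.8
  endloop
 endfacet
 facet normal -0.039 0.146 -0.989
  outer loop
   vertex 1.3 1.0 0.9
   vertex 0.1 0.0 0.8
   vertex 0.5 3.5 1.3
  endloop
 endfacet
 facet normal 0.439 0.277 -0.854
  outer loop
   vertex 1.3 1.0 0.9
   vertex 0.5 3.5 1.3
   vertex 5.4 1.9 3.3
  endloop
 endfacet
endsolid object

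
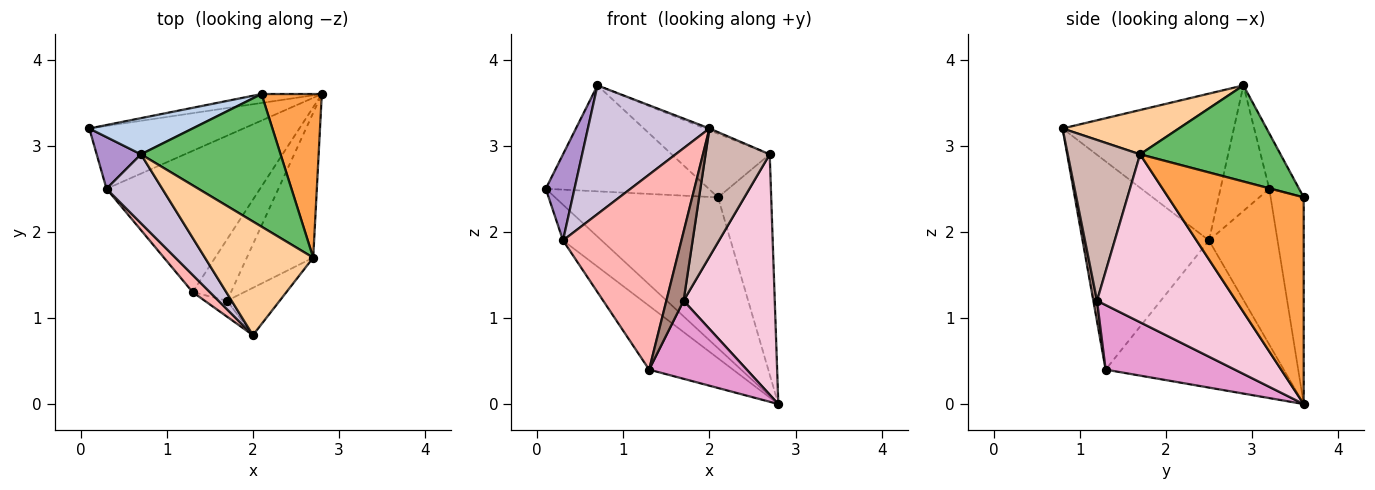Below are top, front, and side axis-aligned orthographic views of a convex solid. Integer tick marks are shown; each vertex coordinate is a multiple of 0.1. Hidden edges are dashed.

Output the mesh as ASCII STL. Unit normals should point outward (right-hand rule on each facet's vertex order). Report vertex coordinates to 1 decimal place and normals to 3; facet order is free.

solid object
 facet normal -0.199 0.978 -0.058
  outer loop
   vertex 2.1 3.6 2.4
   vertex 2.8 3.6 0.0
   vertex 0.1 3.2 2.5
  endloop
 endfacet
 facet normal -0.171 0.932 0.318
  outer loop
   vertex 0.7 2.9 3.7
   vertex 2.1 3.6 2.4
   vertex 0.1 3.2 2.5
  endloop
 endfacet
 facet normal 0.898 0.353 0.262
  outer loop
   vertex 2.7 1.7 2.9
   vertex 2.8 3.6 0.0
   vertex 2.1 3.6 2.4
  endloop
 endfacet
 facet normal 0.379 0.014 0.925
  outer loop
   vertex 2.7 1.7 2.9
   vertex 0.7 2.9 3.7
   vertex 2.0 0.8 3.2
  endloop
 endfacet
 facet normal 0.527 0.368 0.766
  outer loop
   vertex 2.7 1.7 2.9
   vertex 2.1 3.6 2.4
   vertex 0.7 2.9 3.7
  endloop
 endfacet
 facet normal -0.660 0.371 -0.653
  outer loop
   vertex 0.3 2.5 1.9
   vertex 0.1 3.2 2.5
   vertex 2.8 3.6 0.0
  endloop
 endfacet
 facet normal -0.658 0.310 -0.686
  outer loop
   vertex 0.3 2.5 1.9
   vertex 2.8 3.6 0.0
   vertex 1.3 1.3 0.4
  endloop
 endfacet
 facet normal -0.728 -0.682 0.060
  outer loop
   vertex 0.3 2.5 1.9
   vertex 1.3 1.3 0.4
   vertex 2.0 0.8 3.2
  endloop
 endfacet
 facet normal -0.825 -0.485 0.291
  outer loop
   vertex 0.3 2.5 1.9
   vertex 0.7 2.9 3.7
   vertex 0.1 3.2 2.5
  endloop
 endfacet
 facet normal -0.779 -0.553 0.296
  outer loop
   vertex 0.3 2.5 1.9
   vertex 2.0 0.8 3.2
   vertex 0.7 2.9 3.7
  endloop
 endfacet
 facet normal 0.204 -0.954 -0.221
  outer loop
   vertex 1.7 1.2 1.2
   vertex 2.0 0.8 3.2
   vertex 1.3 1.3 0.4
  endloop
 endfacet
 facet normal 0.727 -0.644 -0.238
  outer loop
   vertex 1.7 1.2 1.2
   vertex 2.7 1.7 2.9
   vertex 2.0 0.8 3.2
  endloop
 endfacet
 facet normal 0.721 -0.545 -0.429
  outer loop
   vertex 1.7 1.2 1.2
   vertex 1.3 1.3 0.4
   vertex 2.8 3.6 0.0
  endloop
 endfacet
 facet normal 0.794 -0.521 -0.314
  outer loop
   vertex 1.7 1.2 1.2
   vertex 2.8 3.6 0.0
   vertex 2.7 1.7 2.9
  endloop
 endfacet
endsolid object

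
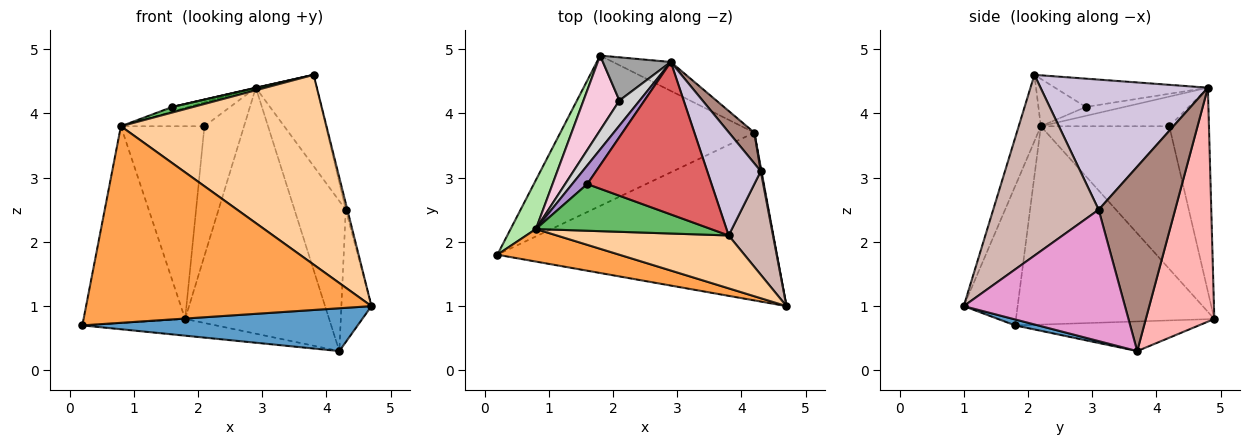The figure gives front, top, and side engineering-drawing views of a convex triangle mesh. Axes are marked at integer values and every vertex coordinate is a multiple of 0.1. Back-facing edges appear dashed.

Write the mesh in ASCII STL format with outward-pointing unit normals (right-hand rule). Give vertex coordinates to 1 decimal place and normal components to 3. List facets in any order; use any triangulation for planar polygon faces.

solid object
 facet normal 0.021 -0.247 -0.969
  outer loop
   vertex 4.2 3.7 0.3
   vertex 4.7 1.0 1.0
   vertex 0.2 1.8 0.7
  endloop
 endfacet
 facet normal -0.150 0.109 -0.983
  outer loop
   vertex 4.2 3.7 0.3
   vertex 0.2 1.8 0.7
   vertex 1.8 4.9 0.8
  endloop
 endfacet
 facet normal -0.183 -0.970 0.161
  outer loop
   vertex 0.8 2.2 3.8
   vertex 0.2 1.8 0.7
   vertex 4.7 1.0 1.0
  endloop
 endfacet
 facet normal -0.103 -0.958 0.267
  outer loop
   vertex 0.8 2.2 3.8
   vertex 4.7 1.0 1.0
   vertex 3.8 2.1 4.6
  endloop
 endfacet
 facet normal -0.260 -0.114 0.959
  outer loop
   vertex 0.8 2.2 3.8
   vertex 3.8 2.1 4.6
   vertex 1.6 2.9 4.1
  endloop
 endfacet
 facet normal -0.884 0.453 0.113
  outer loop
   vertex 0.8 2.2 3.8
   vertex 1.8 4.9 0.8
   vertex 0.2 1.8 0.7
  endloop
 endfacet
 facet normal -0.222 -0.002 0.975
  outer loop
   vertex 2.9 4.8 4.4
   vertex 1.6 2.9 4.1
   vertex 3.8 2.1 4.6
  endloop
 endfacet
 facet normal 0.427 0.898 -0.106
  outer loop
   vertex 2.9 4.8 4.4
   vertex 4.2 3.7 0.3
   vertex 1.8 4.9 0.8
  endloop
 endfacet
 facet normal -0.497 0.207 0.843
  outer loop
   vertex 2.9 4.8 4.4
   vertex 0.8 2.2 3.8
   vertex 1.6 2.9 4.1
  endloop
 endfacet
 facet normal 0.877 0.319 0.361
  outer loop
   vertex 4.3 3.1 2.5
   vertex 2.9 4.8 4.4
   vertex 3.8 2.1 4.6
  endloop
 endfacet
 facet normal 0.825 0.553 0.113
  outer loop
   vertex 4.3 3.1 2.5
   vertex 4.2 3.7 0.3
   vertex 2.9 4.8 4.4
  endloop
 endfacet
 facet normal 0.971 0.015 0.238
  outer loop
   vertex 4.3 3.1 2.5
   vertex 3.8 2.1 4.6
   vertex 4.7 1.0 1.0
  endloop
 endfacet
 facet normal 0.983 0.183 0.005
  outer loop
   vertex 4.3 3.1 2.5
   vertex 4.7 1.0 1.0
   vertex 4.2 3.7 0.3
  endloop
 endfacet
 facet normal -0.820 0.533 0.206
  outer loop
   vertex 2.1 4.2 3.8
   vertex 1.8 4.9 0.8
   vertex 0.8 2.2 3.8
  endloop
 endfacet
 facet normal -0.688 0.688 0.229
  outer loop
   vertex 2.1 4.2 3.8
   vertex 2.9 4.8 4.4
   vertex 1.8 4.9 0.8
  endloop
 endfacet
 facet normal -0.727 0.473 0.497
  outer loop
   vertex 2.1 4.2 3.8
   vertex 0.8 2.2 3.8
   vertex 2.9 4.8 4.4
  endloop
 endfacet
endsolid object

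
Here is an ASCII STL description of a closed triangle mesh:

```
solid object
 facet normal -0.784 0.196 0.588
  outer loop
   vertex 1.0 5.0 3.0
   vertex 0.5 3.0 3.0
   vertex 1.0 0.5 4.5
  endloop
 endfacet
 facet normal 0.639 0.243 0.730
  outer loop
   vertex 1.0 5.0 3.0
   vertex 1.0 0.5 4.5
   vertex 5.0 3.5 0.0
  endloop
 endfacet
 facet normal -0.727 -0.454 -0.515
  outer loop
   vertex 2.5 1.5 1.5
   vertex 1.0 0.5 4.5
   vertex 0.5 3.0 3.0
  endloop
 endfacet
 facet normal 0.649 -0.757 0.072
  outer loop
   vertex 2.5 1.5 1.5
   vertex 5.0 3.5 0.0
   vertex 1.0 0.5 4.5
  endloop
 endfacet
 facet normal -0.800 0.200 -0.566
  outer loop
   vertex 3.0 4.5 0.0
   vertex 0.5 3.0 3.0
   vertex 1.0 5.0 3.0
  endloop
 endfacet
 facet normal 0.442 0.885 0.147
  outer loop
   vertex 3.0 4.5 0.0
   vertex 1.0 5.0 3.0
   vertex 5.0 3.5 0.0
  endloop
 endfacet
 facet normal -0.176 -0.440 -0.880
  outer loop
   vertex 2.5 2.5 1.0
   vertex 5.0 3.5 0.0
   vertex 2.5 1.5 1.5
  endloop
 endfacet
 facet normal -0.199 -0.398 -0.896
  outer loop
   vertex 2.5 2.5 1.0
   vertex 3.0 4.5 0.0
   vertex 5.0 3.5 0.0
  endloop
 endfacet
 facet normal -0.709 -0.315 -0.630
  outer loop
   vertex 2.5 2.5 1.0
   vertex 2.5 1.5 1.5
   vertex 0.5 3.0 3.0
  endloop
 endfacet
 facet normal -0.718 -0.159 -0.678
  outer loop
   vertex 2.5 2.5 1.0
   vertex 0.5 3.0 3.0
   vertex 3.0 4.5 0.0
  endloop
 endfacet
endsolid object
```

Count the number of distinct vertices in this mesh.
7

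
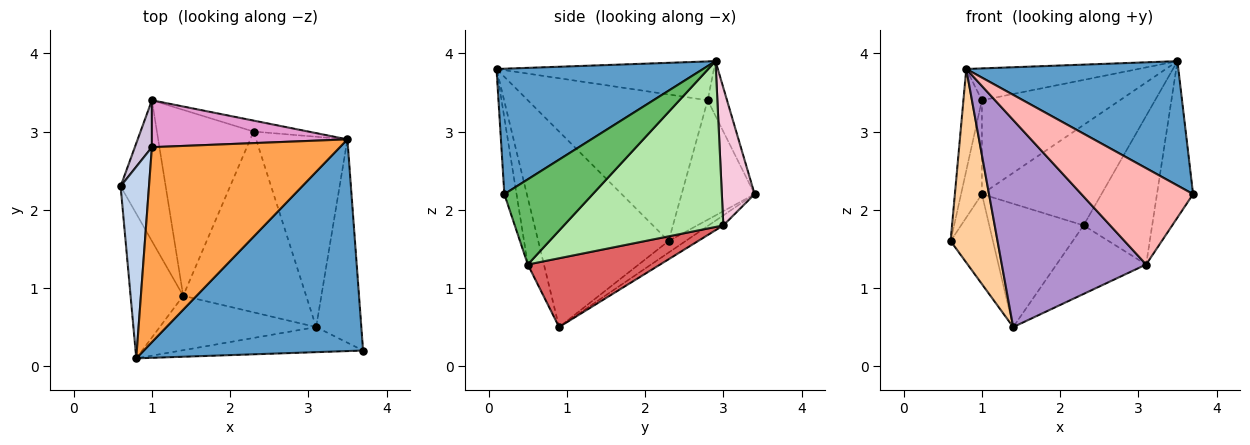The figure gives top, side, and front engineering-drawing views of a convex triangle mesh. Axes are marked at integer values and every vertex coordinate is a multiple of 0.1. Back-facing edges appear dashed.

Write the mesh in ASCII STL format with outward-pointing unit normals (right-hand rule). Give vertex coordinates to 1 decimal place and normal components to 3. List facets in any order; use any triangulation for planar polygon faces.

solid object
 facet normal 0.442 -0.454 0.773
  outer loop
   vertex 0.8 0.1 3.8
   vertex 3.7 0.2 2.2
   vertex 3.5 2.9 3.9
  endloop
 endfacet
 facet normal -0.977 0.100 0.189
  outer loop
   vertex 1.0 2.8 3.4
   vertex 0.6 2.3 1.6
   vertex 0.8 0.1 3.8
  endloop
 endfacet
 facet normal -0.200 0.158 0.967
  outer loop
   vertex 1.0 2.8 3.4
   vertex 0.8 0.1 3.8
   vertex 3.5 2.9 3.9
  endloop
 endfacet
 facet normal -0.912 -0.328 -0.245
  outer loop
   vertex 1.4 0.9 0.5
   vertex 0.8 0.1 3.8
   vertex 0.6 2.3 1.6
  endloop
 endfacet
 facet normal 0.831 0.339 -0.441
  outer loop
   vertex 3.1 0.5 1.3
   vertex 3.5 2.9 3.9
   vertex 3.7 0.2 2.2
  endloop
 endfacet
 facet normal 0.820 0.353 -0.452
  outer loop
   vertex 3.1 0.5 1.3
   vertex 2.3 3.0 1.8
   vertex 3.5 2.9 3.9
  endloop
 endfacet
 facet normal 0.464 0.314 -0.828
  outer loop
   vertex 3.1 0.5 1.3
   vertex 1.4 0.9 0.5
   vertex 2.3 3.0 1.8
  endloop
 endfacet
 facet normal -0.105 -0.962 -0.251
  outer loop
   vertex 3.1 0.5 1.3
   vertex 3.7 0.2 2.2
   vertex 0.8 0.1 3.8
  endloop
 endfacet
 facet normal -0.107 -0.962 -0.253
  outer loop
   vertex 3.1 0.5 1.3
   vertex 0.8 0.1 3.8
   vertex 1.4 0.9 0.5
  endloop
 endfacet
 facet normal -0.953 0.272 0.136
  outer loop
   vertex 1.0 3.4 2.2
   vertex 0.6 2.3 1.6
   vertex 1.0 2.8 3.4
  endloop
 endfacet
 facet normal -0.212 0.526 -0.824
  outer loop
   vertex 1.0 3.4 2.2
   vertex 1.4 0.9 0.5
   vertex 0.6 2.3 1.6
  endloop
 endfacet
 facet normal -0.086 0.551 -0.830
  outer loop
   vertex 1.0 3.4 2.2
   vertex 2.3 3.0 1.8
   vertex 1.4 0.9 0.5
  endloop
 endfacet
 facet normal -0.124 0.887 0.444
  outer loop
   vertex 1.0 3.4 2.2
   vertex 1.0 2.8 3.4
   vertex 3.5 2.9 3.9
  endloop
 endfacet
 facet normal 0.263 0.959 -0.105
  outer loop
   vertex 1.0 3.4 2.2
   vertex 3.5 2.9 3.9
   vertex 2.3 3.0 1.8
  endloop
 endfacet
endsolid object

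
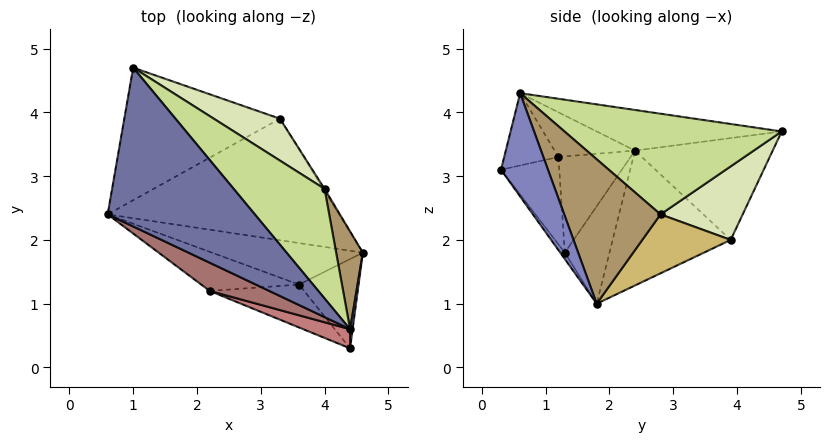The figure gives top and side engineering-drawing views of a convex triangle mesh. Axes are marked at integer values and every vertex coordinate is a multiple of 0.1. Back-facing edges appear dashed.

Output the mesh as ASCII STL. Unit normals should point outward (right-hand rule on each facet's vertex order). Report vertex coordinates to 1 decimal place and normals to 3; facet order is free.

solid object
 facet normal -0.265 -0.079 0.961
  outer loop
   vertex 4.4 0.6 4.3
   vertex 1.0 4.7 3.7
   vertex 0.6 2.4 3.4
  endloop
 endfacet
 facet normal 0.995 -0.098 0.025
  outer loop
   vertex 4.4 0.3 3.1
   vertex 4.6 1.8 1.0
   vertex 4.4 0.6 4.3
  endloop
 endfacet
 facet normal -0.501 0.099 -0.860
  outer loop
   vertex 3.3 3.9 2.0
   vertex 4.6 1.8 1.0
   vertex 0.6 2.4 3.4
  endloop
 endfacet
 facet normal -0.536 0.200 -0.820
  outer loop
   vertex 3.3 3.9 2.0
   vertex 0.6 2.4 3.4
   vertex 1.0 4.7 3.7
  endloop
 endfacet
 facet normal -0.525 -0.250 -0.813
  outer loop
   vertex 3.6 1.3 1.8
   vertex 0.6 2.4 3.4
   vertex 4.6 1.8 1.0
  endloop
 endfacet
 facet normal -0.063 -0.809 -0.584
  outer loop
   vertex 3.6 1.3 1.8
   vertex 4.6 1.8 1.0
   vertex 4.4 0.3 3.1
  endloop
 endfacet
 facet normal 0.604 0.581 0.545
  outer loop
   vertex 4.0 2.8 2.4
   vertex 1.0 4.7 3.7
   vertex 4.4 0.6 4.3
  endloop
 endfacet
 facet normal 0.604 0.582 0.544
  outer loop
   vertex 4.0 2.8 2.4
   vertex 3.3 3.9 2.0
   vertex 1.0 4.7 3.7
  endloop
 endfacet
 facet normal 0.932 0.318 0.172
  outer loop
   vertex 4.0 2.8 2.4
   vertex 4.4 0.6 4.3
   vertex 4.6 1.8 1.0
  endloop
 endfacet
 facet normal 0.846 0.532 -0.017
  outer loop
   vertex 4.0 2.8 2.4
   vertex 4.6 1.8 1.0
   vertex 3.3 3.9 2.0
  endloop
 endfacet
 facet normal -0.528 -0.659 -0.536
  outer loop
   vertex 2.2 1.2 3.3
   vertex 0.6 2.4 3.4
   vertex 3.6 1.3 1.8
  endloop
 endfacet
 facet normal -0.377 -0.832 -0.408
  outer loop
   vertex 2.2 1.2 3.3
   vertex 3.6 1.3 1.8
   vertex 4.4 0.3 3.1
  endloop
 endfacet
 facet normal -0.453 -0.655 0.605
  outer loop
   vertex 2.2 1.2 3.3
   vertex 4.4 0.6 4.3
   vertex 0.6 2.4 3.4
  endloop
 endfacet
 facet normal -0.351 -0.908 0.227
  outer loop
   vertex 2.2 1.2 3.3
   vertex 4.4 0.3 3.1
   vertex 4.4 0.6 4.3
  endloop
 endfacet
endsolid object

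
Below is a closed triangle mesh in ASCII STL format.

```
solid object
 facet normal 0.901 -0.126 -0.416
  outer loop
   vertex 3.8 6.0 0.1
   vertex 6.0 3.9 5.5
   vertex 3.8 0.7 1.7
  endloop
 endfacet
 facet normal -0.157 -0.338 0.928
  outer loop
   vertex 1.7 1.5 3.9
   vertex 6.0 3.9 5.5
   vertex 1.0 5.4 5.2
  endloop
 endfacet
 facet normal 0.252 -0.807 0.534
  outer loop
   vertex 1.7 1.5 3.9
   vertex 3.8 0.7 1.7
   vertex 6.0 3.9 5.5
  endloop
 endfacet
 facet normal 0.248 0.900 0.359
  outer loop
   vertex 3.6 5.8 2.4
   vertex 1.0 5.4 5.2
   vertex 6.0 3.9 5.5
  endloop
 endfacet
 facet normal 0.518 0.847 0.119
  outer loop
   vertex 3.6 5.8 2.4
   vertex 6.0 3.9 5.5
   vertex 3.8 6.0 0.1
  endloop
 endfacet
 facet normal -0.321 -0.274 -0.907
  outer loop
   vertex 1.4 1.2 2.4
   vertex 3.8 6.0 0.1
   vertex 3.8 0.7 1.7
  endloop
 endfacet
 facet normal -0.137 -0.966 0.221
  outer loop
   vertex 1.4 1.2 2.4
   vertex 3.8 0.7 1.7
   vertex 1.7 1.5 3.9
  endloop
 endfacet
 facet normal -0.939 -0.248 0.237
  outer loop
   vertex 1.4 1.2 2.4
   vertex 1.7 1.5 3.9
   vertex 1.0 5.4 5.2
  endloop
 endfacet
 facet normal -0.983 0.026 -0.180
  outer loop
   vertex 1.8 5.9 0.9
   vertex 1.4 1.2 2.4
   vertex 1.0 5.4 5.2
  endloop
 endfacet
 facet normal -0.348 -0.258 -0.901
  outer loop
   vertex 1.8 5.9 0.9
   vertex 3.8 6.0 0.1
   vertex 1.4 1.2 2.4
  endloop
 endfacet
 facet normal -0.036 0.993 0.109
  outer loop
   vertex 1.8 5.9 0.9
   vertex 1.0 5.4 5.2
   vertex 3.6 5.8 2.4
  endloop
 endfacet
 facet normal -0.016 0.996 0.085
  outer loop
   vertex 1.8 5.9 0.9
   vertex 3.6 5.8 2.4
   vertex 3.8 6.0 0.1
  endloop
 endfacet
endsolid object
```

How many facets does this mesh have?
12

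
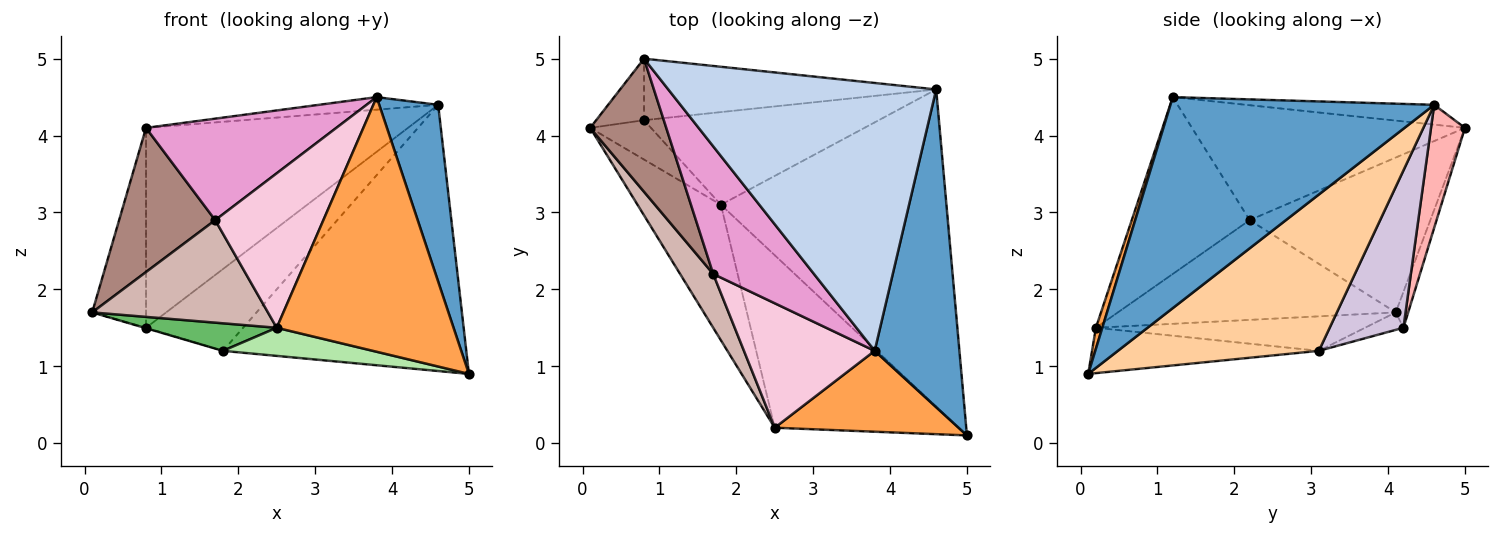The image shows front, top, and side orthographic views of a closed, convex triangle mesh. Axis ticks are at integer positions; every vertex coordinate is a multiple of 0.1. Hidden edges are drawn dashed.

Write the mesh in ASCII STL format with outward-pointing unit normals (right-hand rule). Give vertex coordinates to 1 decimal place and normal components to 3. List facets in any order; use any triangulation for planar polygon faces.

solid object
 facet normal 0.909 -0.203 0.365
  outer loop
   vertex 4.6 4.6 4.4
   vertex 3.8 1.2 4.5
   vertex 5.0 0.1 0.9
  endloop
 endfacet
 facet normal -0.074 0.047 0.996
  outer loop
   vertex 4.6 4.6 4.4
   vertex 0.8 5.0 4.1
   vertex 3.8 1.2 4.5
  endloop
 endfacet
 facet normal 0.035 -0.953 0.303
  outer loop
   vertex 2.5 0.2 1.5
   vertex 5.0 0.1 0.9
   vertex 3.8 1.2 4.5
  endloop
 endfacet
 facet normal 0.469 0.568 -0.676
  outer loop
   vertex 1.8 3.1 1.2
   vertex 4.6 4.6 4.4
   vertex 5.0 0.1 0.9
  endloop
 endfacet
 facet normal -0.376 -0.185 -0.908
  outer loop
   vertex 1.8 3.1 1.2
   vertex 2.5 0.2 1.5
   vertex 0.1 4.1 1.7
  endloop
 endfacet
 facet normal -0.236 -0.156 -0.959
  outer loop
   vertex 1.8 3.1 1.2
   vertex 5.0 0.1 0.9
   vertex 2.5 0.2 1.5
  endloop
 endfacet
 facet normal -0.215 0.933 -0.287
  outer loop
   vertex 0.8 4.2 1.5
   vertex 0.1 4.1 1.7
   vertex 0.8 5.0 4.1
  endloop
 endfacet
 facet normal 0.123 0.949 -0.292
  outer loop
   vertex 0.8 4.2 1.5
   vertex 0.8 5.0 4.1
   vertex 4.6 4.6 4.4
  endloop
 endfacet
 facet normal -0.276 0.011 -0.961
  outer loop
   vertex 0.8 4.2 1.5
   vertex 1.8 3.1 1.2
   vertex 0.1 4.1 1.7
  endloop
 endfacet
 facet normal 0.449 0.591 -0.670
  outer loop
   vertex 0.8 4.2 1.5
   vertex 4.6 4.6 4.4
   vertex 1.8 3.1 1.2
  endloop
 endfacet
 facet normal -0.810 -0.431 0.398
  outer loop
   vertex 1.7 2.2 2.9
   vertex 0.8 5.0 4.1
   vertex 0.1 4.1 1.7
  endloop
 endfacet
 facet normal -0.814 -0.515 0.270
  outer loop
   vertex 1.7 2.2 2.9
   vertex 0.1 4.1 1.7
   vertex 2.5 0.2 1.5
  endloop
 endfacet
 facet normal -0.666 -0.464 0.584
  outer loop
   vertex 1.7 2.2 2.9
   vertex 3.8 1.2 4.5
   vertex 0.8 5.0 4.1
  endloop
 endfacet
 facet normal -0.647 -0.594 0.478
  outer loop
   vertex 1.7 2.2 2.9
   vertex 2.5 0.2 1.5
   vertex 3.8 1.2 4.5
  endloop
 endfacet
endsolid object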